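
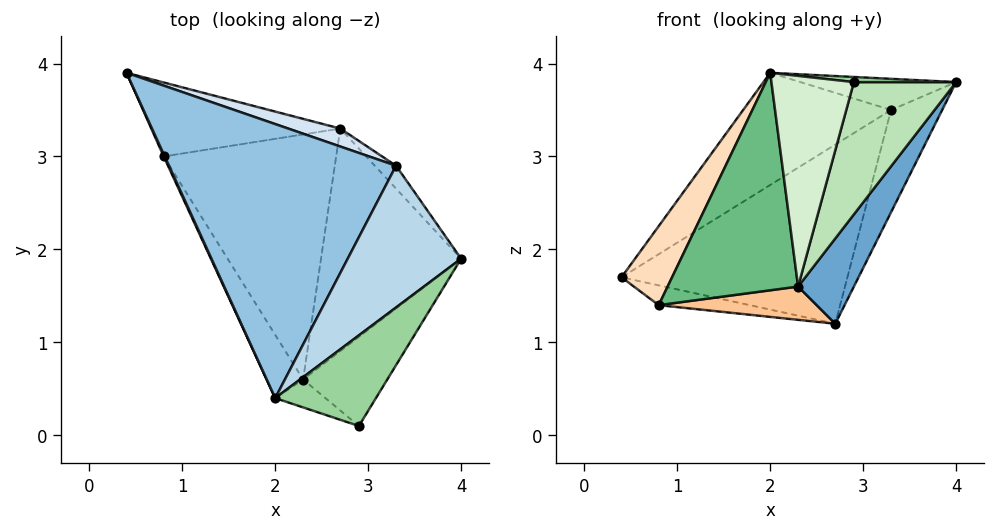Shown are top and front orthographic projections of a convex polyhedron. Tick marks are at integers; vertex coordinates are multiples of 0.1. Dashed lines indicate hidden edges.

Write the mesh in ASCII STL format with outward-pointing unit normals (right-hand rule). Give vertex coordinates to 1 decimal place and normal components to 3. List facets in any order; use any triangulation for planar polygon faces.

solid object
 facet normal 0.829 -0.200 -0.522
  outer loop
   vertex 2.3 0.6 1.6
   vertex 2.7 3.3 1.2
   vertex 4.0 1.9 3.8
  endloop
 endfacet
 facet normal -0.406 0.346 0.846
  outer loop
   vertex 3.3 2.9 3.5
   vertex 0.4 3.9 1.7
   vertex 2.0 0.4 3.9
  endloop
 endfacet
 facet normal -0.111 0.213 0.971
  outer loop
   vertex 3.3 2.9 3.5
   vertex 2.0 0.4 3.9
   vertex 4.0 1.9 3.8
  endloop
 endfacet
 facet normal 0.271 0.958 0.096
  outer loop
   vertex 3.3 2.9 3.5
   vertex 2.7 3.3 1.2
   vertex 0.4 3.9 1.7
  endloop
 endfacet
 facet normal 0.830 0.544 -0.122
  outer loop
   vertex 3.3 2.9 3.5
   vertex 4.0 1.9 3.8
   vertex 2.7 3.3 1.2
  endloop
 endfacet
 facet normal -0.141 0.256 -0.956
  outer loop
   vertex 0.8 3.0 1.4
   vertex 0.4 3.9 1.7
   vertex 2.7 3.3 1.2
  endloop
 endfacet
 facet normal -0.083 -0.134 -0.988
  outer loop
   vertex 0.8 3.0 1.4
   vertex 2.7 3.3 1.2
   vertex 2.3 0.6 1.6
  endloop
 endfacet
 facet normal -0.912 -0.409 0.012
  outer loop
   vertex 0.8 3.0 1.4
   vertex 2.0 0.4 3.9
   vertex 0.4 3.9 1.7
  endloop
 endfacet
 facet normal -0.832 -0.533 -0.155
  outer loop
   vertex 0.8 3.0 1.4
   vertex 2.3 0.6 1.6
   vertex 2.0 0.4 3.9
  endloop
 endfacet
 facet normal 0.092 -0.056 0.994
  outer loop
   vertex 2.9 0.1 3.8
   vertex 4.0 1.9 3.8
   vertex 2.0 0.4 3.9
  endloop
 endfacet
 facet normal 0.805 -0.492 -0.331
  outer loop
   vertex 2.9 0.1 3.8
   vertex 2.3 0.6 1.6
   vertex 4.0 1.9 3.8
  endloop
 endfacet
 facet normal -0.326 -0.937 -0.124
  outer loop
   vertex 2.9 0.1 3.8
   vertex 2.0 0.4 3.9
   vertex 2.3 0.6 1.6
  endloop
 endfacet
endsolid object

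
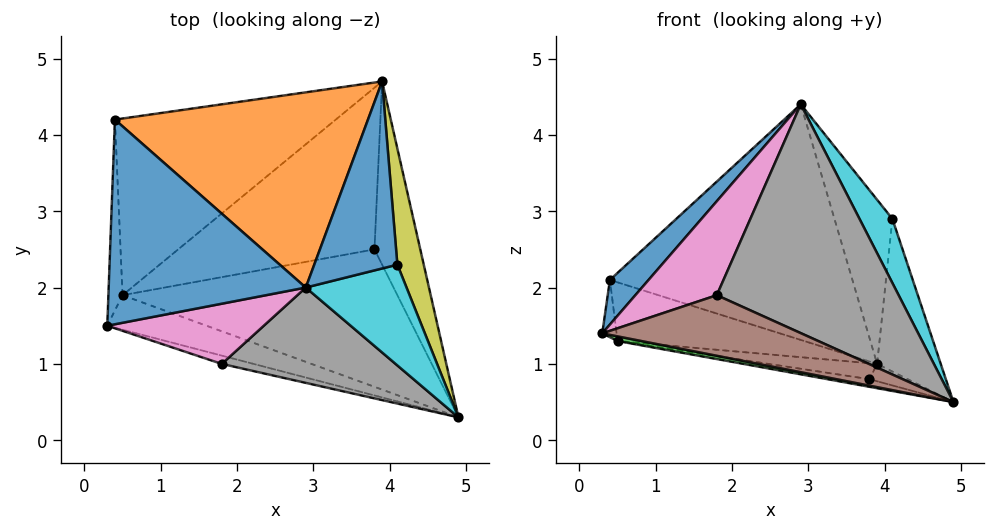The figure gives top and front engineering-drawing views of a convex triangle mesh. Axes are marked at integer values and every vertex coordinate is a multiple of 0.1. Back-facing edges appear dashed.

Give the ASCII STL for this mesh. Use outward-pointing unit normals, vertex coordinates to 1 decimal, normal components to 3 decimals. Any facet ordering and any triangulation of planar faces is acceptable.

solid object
 facet normal -0.736 -0.144 0.662
  outer loop
   vertex 0.4 4.2 2.1
   vertex 0.3 1.5 1.4
   vertex 2.9 2.0 4.4
  endloop
 endfacet
 facet normal 0.090 0.767 0.635
  outer loop
   vertex 0.4 4.2 2.1
   vertex 2.9 2.0 4.4
   vertex 3.9 4.7 1.0
  endloop
 endfacet
 facet normal -0.223 -0.130 -0.966
  outer loop
   vertex 0.5 1.9 1.3
   vertex 4.9 0.3 0.5
   vertex 0.3 1.5 1.4
  endloop
 endfacet
 facet normal -0.725 0.198 -0.659
  outer loop
   vertex 0.5 1.9 1.3
   vertex 0.3 1.5 1.4
   vertex 0.4 4.2 2.1
  endloop
 endfacet
 facet normal -0.325 0.298 -0.898
  outer loop
   vertex 0.5 1.9 1.3
   vertex 0.4 4.2 2.1
   vertex 3.9 4.7 1.0
  endloop
 endfacet
 facet normal -0.274 -0.953 -0.131
  outer loop
   vertex 1.8 1.0 1.9
   vertex 0.3 1.5 1.4
   vertex 4.9 0.3 0.5
  endloop
 endfacet
 facet normal -0.418 -0.765 0.490
  outer loop
   vertex 1.8 1.0 1.9
   vertex 2.9 2.0 4.4
   vertex 0.3 1.5 1.4
  endloop
 endfacet
 facet normal -0.035 -0.923 0.384
  outer loop
   vertex 1.8 1.0 1.9
   vertex 4.9 0.3 0.5
   vertex 2.9 2.0 4.4
  endloop
 endfacet
 facet normal 0.967 0.202 0.154
  outer loop
   vertex 4.1 2.3 2.9
   vertex 4.9 0.3 0.5
   vertex 3.9 4.7 1.0
  endloop
 endfacet
 facet normal 0.765 -0.346 0.543
  outer loop
   vertex 4.1 2.3 2.9
   vertex 2.9 2.0 4.4
   vertex 4.9 0.3 0.5
  endloop
 endfacet
 facet normal 0.612 0.521 0.594
  outer loop
   vertex 4.1 2.3 2.9
   vertex 3.9 4.7 1.0
   vertex 2.9 2.0 4.4
  endloop
 endfacet
 facet normal -0.083 0.094 -0.992
  outer loop
   vertex 3.8 2.5 0.8
   vertex 3.9 4.7 1.0
   vertex 4.9 0.3 0.5
  endloop
 endfacet
 facet normal -0.159 0.055 -0.986
  outer loop
   vertex 3.8 2.5 0.8
   vertex 4.9 0.3 0.5
   vertex 0.5 1.9 1.3
  endloop
 endfacet
 facet normal -0.166 0.097 -0.981
  outer loop
   vertex 3.8 2.5 0.8
   vertex 0.5 1.9 1.3
   vertex 3.9 4.7 1.0
  endloop
 endfacet
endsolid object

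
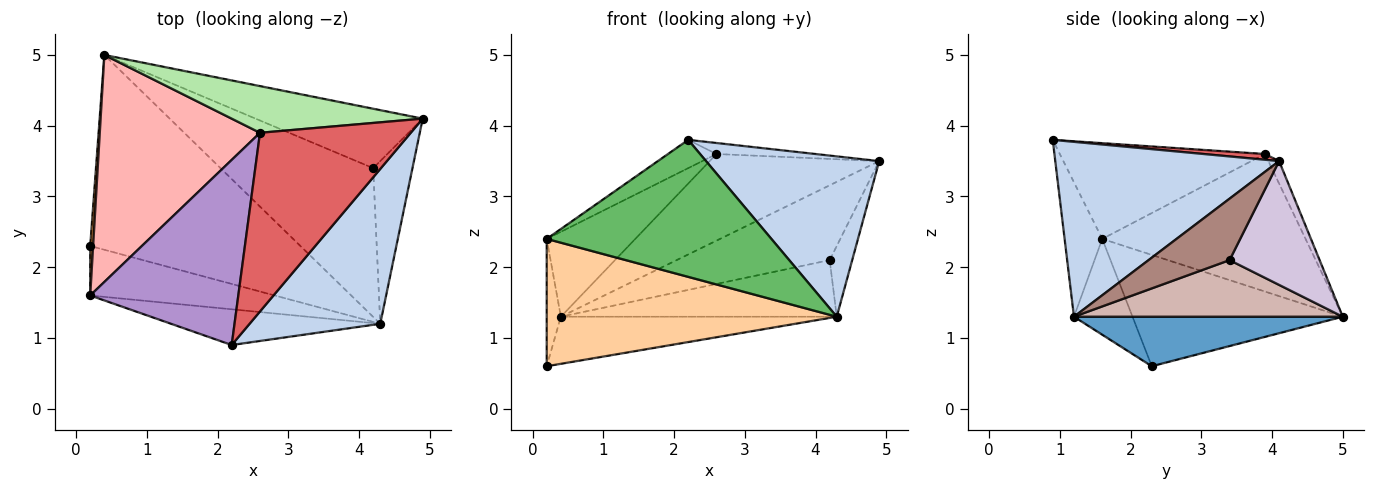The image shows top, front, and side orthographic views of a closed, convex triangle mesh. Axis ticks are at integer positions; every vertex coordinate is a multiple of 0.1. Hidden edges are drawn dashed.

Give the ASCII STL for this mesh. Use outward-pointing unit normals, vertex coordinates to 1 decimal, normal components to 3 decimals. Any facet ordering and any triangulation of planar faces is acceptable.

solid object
 facet normal 0.223 0.229 -0.947
  outer loop
   vertex 4.3 1.2 1.3
   vertex 0.2 2.3 0.6
   vertex 0.4 5.0 1.3
  endloop
 endfacet
 facet normal 0.681 -0.527 0.509
  outer loop
   vertex 4.3 1.2 1.3
   vertex 4.9 4.1 3.5
   vertex 2.2 0.9 3.8
  endloop
 endfacet
 facet normal -0.997 0.067 0.026
  outer loop
   vertex 0.2 1.6 2.4
   vertex 0.4 5.0 1.3
   vertex 0.2 2.3 0.6
  endloop
 endfacet
 facet normal -0.185 -0.916 -0.356
  outer loop
   vertex 0.2 1.6 2.4
   vertex 0.2 2.3 0.6
   vertex 4.3 1.2 1.3
  endloop
 endfacet
 facet normal -0.160 -0.955 -0.249
  outer loop
   vertex 0.2 1.6 2.4
   vertex 4.3 1.2 1.3
   vertex 2.2 0.9 3.8
  endloop
 endfacet
 facet normal -0.056 0.879 0.474
  outer loop
   vertex 2.6 3.9 3.6
   vertex 4.9 4.1 3.5
   vertex 0.4 5.0 1.3
  endloop
 endfacet
 facet normal 0.038 0.061 0.997
  outer loop
   vertex 2.6 3.9 3.6
   vertex 2.2 0.9 3.8
   vertex 4.9 4.1 3.5
  endloop
 endfacet
 facet normal -0.627 0.273 0.730
  outer loop
   vertex 2.6 3.9 3.6
   vertex 0.4 5.0 1.3
   vertex 0.2 1.6 2.4
  endloop
 endfacet
 facet normal -0.538 0.127 0.833
  outer loop
   vertex 2.6 3.9 3.6
   vertex 0.2 1.6 2.4
   vertex 2.2 0.9 3.8
  endloop
 endfacet
 facet normal 0.418 0.711 -0.565
  outer loop
   vertex 4.2 3.4 2.1
   vertex 0.4 5.0 1.3
   vertex 4.9 4.1 3.5
  endloop
 endfacet
 facet normal 0.821 0.228 -0.524
  outer loop
   vertex 4.2 3.4 2.1
   vertex 4.9 4.1 3.5
   vertex 4.3 1.2 1.3
  endloop
 endfacet
 facet normal 0.327 0.336 -0.883
  outer loop
   vertex 4.2 3.4 2.1
   vertex 4.3 1.2 1.3
   vertex 0.4 5.0 1.3
  endloop
 endfacet
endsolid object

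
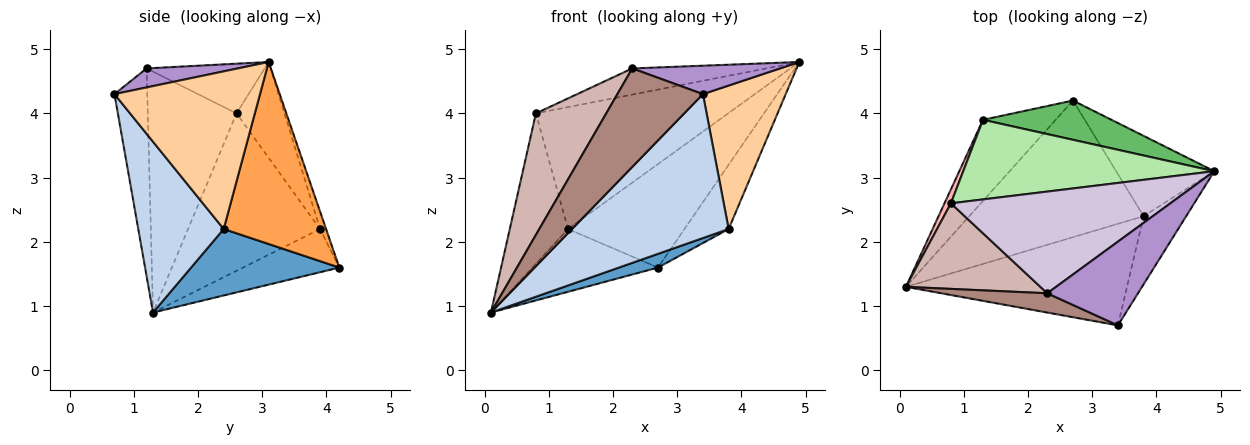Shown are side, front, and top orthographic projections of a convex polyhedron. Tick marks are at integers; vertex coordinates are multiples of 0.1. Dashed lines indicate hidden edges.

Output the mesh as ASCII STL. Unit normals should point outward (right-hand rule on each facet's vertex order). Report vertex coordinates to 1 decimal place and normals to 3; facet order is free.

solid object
 facet normal 0.355 -0.093 -0.930
  outer loop
   vertex 3.8 2.4 2.2
   vertex 0.1 1.3 0.9
   vertex 2.7 4.2 1.6
  endloop
 endfacet
 facet normal 0.407 -0.746 -0.527
  outer loop
   vertex 3.8 2.4 2.2
   vertex 3.4 0.7 4.3
   vertex 0.1 1.3 0.9
  endloop
 endfacet
 facet normal 0.823 0.355 -0.444
  outer loop
   vertex 3.8 2.4 2.2
   vertex 2.7 4.2 1.6
   vertex 4.9 3.1 4.8
  endloop
 endfacet
 facet normal 0.846 -0.481 -0.228
  outer loop
   vertex 3.8 2.4 2.2
   vertex 4.9 3.1 4.8
   vertex 3.4 0.7 4.3
  endloop
 endfacet
 facet normal -0.048 0.934 0.354
  outer loop
   vertex 1.3 3.9 2.2
   vertex 4.9 3.1 4.8
   vertex 2.7 4.2 1.6
  endloop
 endfacet
 facet normal -0.204 0.820 0.535
  outer loop
   vertex 1.3 3.9 2.2
   vertex 0.8 2.6 4.0
   vertex 4.9 3.1 4.8
  endloop
 endfacet
 facet normal -0.425 0.554 -0.716
  outer loop
   vertex 1.3 3.9 2.2
   vertex 2.7 4.2 1.6
   vertex 0.1 1.3 0.9
  endloop
 endfacet
 facet normal -0.914 0.403 0.037
  outer loop
   vertex 1.3 3.9 2.2
   vertex 0.1 1.3 0.9
   vertex 0.8 2.6 4.0
  endloop
 endfacet
 facet normal 0.195 -0.315 0.929
  outer loop
   vertex 2.3 1.2 4.7
   vertex 3.4 0.7 4.3
   vertex 4.9 3.1 4.8
  endloop
 endfacet
 facet normal -0.214 0.243 0.946
  outer loop
   vertex 2.3 1.2 4.7
   vertex 4.9 3.1 4.8
   vertex 0.8 2.6 4.0
  endloop
 endfacet
 facet normal -0.352 -0.919 0.180
  outer loop
   vertex 2.3 1.2 4.7
   vertex 0.1 1.3 0.9
   vertex 3.4 0.7 4.3
  endloop
 endfacet
 facet normal -0.718 -0.569 0.401
  outer loop
   vertex 2.3 1.2 4.7
   vertex 0.8 2.6 4.0
   vertex 0.1 1.3 0.9
  endloop
 endfacet
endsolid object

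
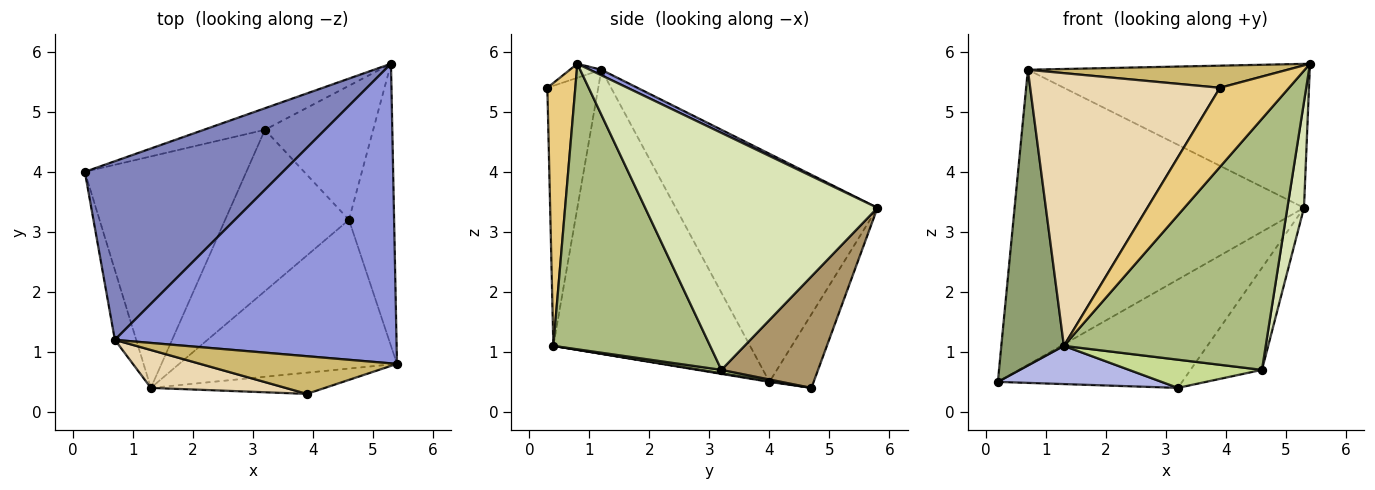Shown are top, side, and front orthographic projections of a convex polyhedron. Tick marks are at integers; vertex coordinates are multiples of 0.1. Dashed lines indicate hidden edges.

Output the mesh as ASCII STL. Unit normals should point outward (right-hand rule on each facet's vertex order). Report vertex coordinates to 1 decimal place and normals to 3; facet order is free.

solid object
 facet normal -0.229 0.955 -0.190
  outer loop
   vertex 3.2 4.7 0.4
   vertex 0.2 4.0 0.5
   vertex 5.3 5.8 3.4
  endloop
 endfacet
 facet normal -0.512 0.735 0.445
  outer loop
   vertex 0.7 1.2 5.7
   vertex 5.3 5.8 3.4
   vertex 0.2 4.0 0.5
  endloop
 endfacet
 facet normal 0.018 0.433 0.901
  outer loop
   vertex 0.7 1.2 5.7
   vertex 5.4 0.8 5.8
   vertex 5.3 5.8 3.4
  endloop
 endfacet
 facet normal 0.005 -0.163 -0.987
  outer loop
   vertex 1.3 0.4 1.1
   vertex 0.2 4.0 0.5
   vertex 3.2 4.7 0.4
  endloop
 endfacet
 facet normal -0.951 -0.302 -0.071
  outer loop
   vertex 1.3 0.4 1.1
   vertex 0.7 1.2 5.7
   vertex 0.2 4.0 0.5
  endloop
 endfacet
 facet normal 0.556 -0.715 -0.424
  outer loop
   vertex 4.6 3.2 0.7
   vertex 5.4 0.8 5.8
   vertex 1.3 0.4 1.1
  endloop
 endfacet
 facet normal 0.027 -0.172 -0.985
  outer loop
   vertex 4.6 3.2 0.7
   vertex 1.3 0.4 1.1
   vertex 3.2 4.7 0.4
  endloop
 endfacet
 facet normal 0.980 -0.070 -0.187
  outer loop
   vertex 4.6 3.2 0.7
   vertex 5.3 5.8 3.4
   vertex 5.4 0.8 5.8
  endloop
 endfacet
 facet normal 0.634 0.468 -0.615
  outer loop
   vertex 4.6 3.2 0.7
   vertex 3.2 4.7 0.4
   vertex 5.3 5.8 3.4
  endloop
 endfacet
 facet normal -0.061 -0.505 0.861
  outer loop
   vertex 3.9 0.3 5.4
   vertex 5.4 0.8 5.8
   vertex 0.7 1.2 5.7
  endloop
 endfacet
 facet normal 0.364 -0.900 -0.241
  outer loop
   vertex 3.9 0.3 5.4
   vertex 1.3 0.4 1.1
   vertex 5.4 0.8 5.8
  endloop
 endfacet
 facet normal -0.257 -0.957 0.133
  outer loop
   vertex 3.9 0.3 5.4
   vertex 0.7 1.2 5.7
   vertex 1.3 0.4 1.1
  endloop
 endfacet
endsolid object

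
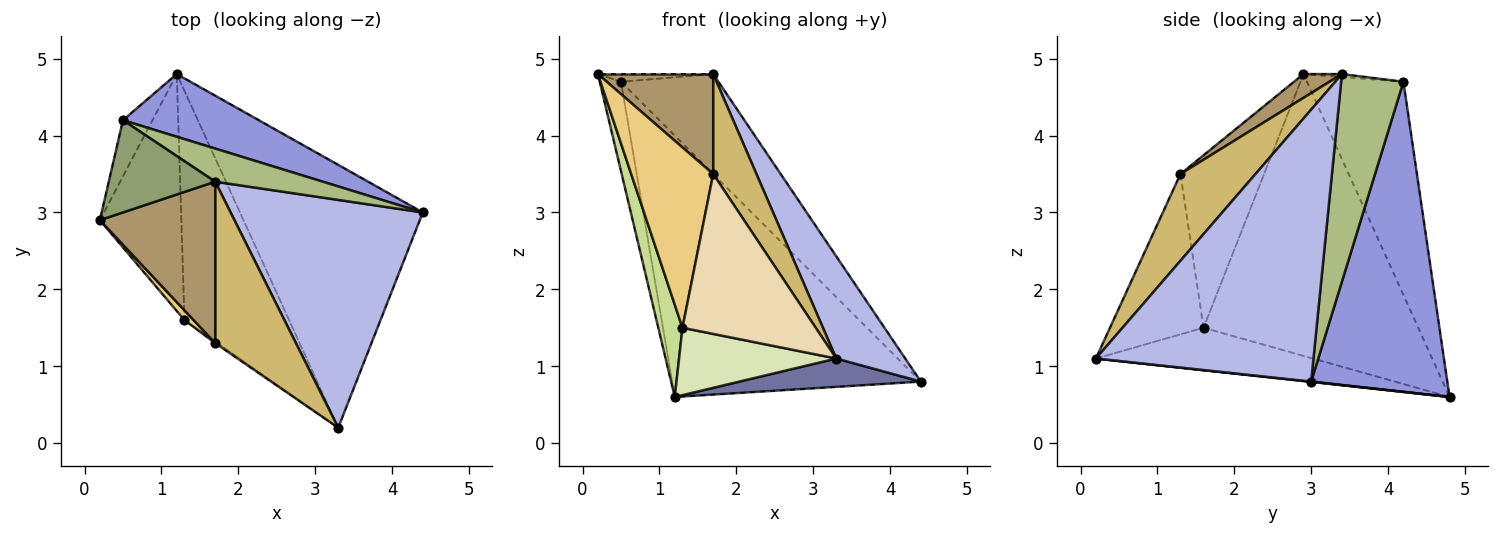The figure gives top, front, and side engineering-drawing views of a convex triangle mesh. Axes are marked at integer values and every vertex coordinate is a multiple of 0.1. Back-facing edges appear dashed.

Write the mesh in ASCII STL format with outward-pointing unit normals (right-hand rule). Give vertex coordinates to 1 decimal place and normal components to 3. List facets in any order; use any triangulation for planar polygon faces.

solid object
 facet normal 0.002 -0.107 -0.994
  outer loop
   vertex 1.2 4.8 0.6
   vertex 4.4 3.0 0.8
   vertex 3.3 0.2 1.1
  endloop
 endfacet
 facet normal -0.968 0.213 -0.134
  outer loop
   vertex 0.5 4.2 4.7
   vertex 1.2 4.8 0.6
   vertex 0.2 2.9 4.8
  endloop
 endfacet
 facet normal 0.470 0.858 0.206
  outer loop
   vertex 0.5 4.2 4.7
   vertex 4.4 3.0 0.8
   vertex 1.2 4.8 0.6
  endloop
 endfacet
 facet normal 0.791 -0.251 0.559
  outer loop
   vertex 1.7 3.4 4.8
   vertex 3.3 0.2 1.1
   vertex 4.4 3.0 0.8
  endloop
 endfacet
 facet normal -0.028 0.083 0.996
  outer loop
   vertex 1.7 3.4 4.8
   vertex 0.5 4.2 4.7
   vertex 0.2 2.9 4.8
  endloop
 endfacet
 facet normal 0.519 0.812 0.269
  outer loop
   vertex 1.7 3.4 4.8
   vertex 4.4 3.0 0.8
   vertex 0.5 4.2 4.7
  endloop
 endfacet
 facet normal -0.955 -0.107 -0.276
  outer loop
   vertex 1.3 1.6 1.5
   vertex 0.2 2.9 4.8
   vertex 1.2 4.8 0.6
  endloop
 endfacet
 facet normal -0.363 -0.263 -0.894
  outer loop
   vertex 1.3 1.6 1.5
   vertex 1.2 4.8 0.6
   vertex 3.3 0.2 1.1
  endloop
 endfacet
 facet normal 0.173 -0.518 0.837
  outer loop
   vertex 1.7 1.3 3.5
   vertex 1.7 3.4 4.8
   vertex 0.2 2.9 4.8
  endloop
 endfacet
 facet normal 0.674 -0.389 0.628
  outer loop
   vertex 1.7 1.3 3.5
   vertex 3.3 0.2 1.1
   vertex 1.7 3.4 4.8
  endloop
 endfacet
 facet normal -0.714 -0.700 0.038
  outer loop
   vertex 1.7 1.3 3.5
   vertex 0.2 2.9 4.8
   vertex 1.3 1.6 1.5
  endloop
 endfacet
 facet normal -0.575 -0.818 -0.008
  outer loop
   vertex 1.7 1.3 3.5
   vertex 1.3 1.6 1.5
   vertex 3.3 0.2 1.1
  endloop
 endfacet
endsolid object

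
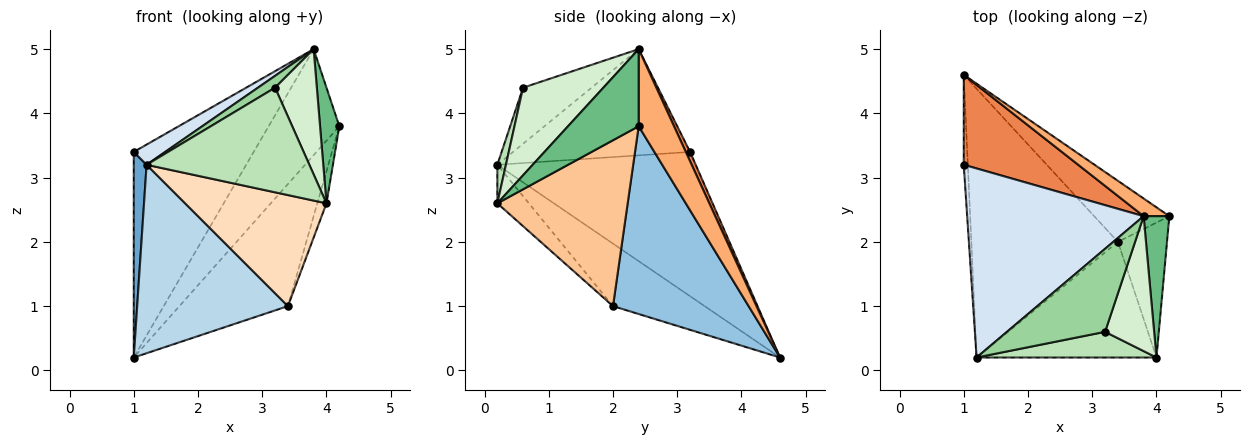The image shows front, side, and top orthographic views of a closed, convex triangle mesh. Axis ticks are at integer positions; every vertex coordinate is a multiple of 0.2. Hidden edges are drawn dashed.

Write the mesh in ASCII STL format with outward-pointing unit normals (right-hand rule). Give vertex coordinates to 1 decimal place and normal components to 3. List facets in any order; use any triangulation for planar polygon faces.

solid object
 facet normal -0.998 -0.065 -0.028
  outer loop
   vertex 1.0 4.6 0.2
   vertex 1.2 0.2 3.2
   vertex 1.0 3.2 3.4
  endloop
 endfacet
 facet normal 0.745 0.596 -0.298
  outer loop
   vertex 3.4 2.0 1.0
   vertex 1.0 4.6 0.2
   vertex 4.2 2.4 3.8
  endloop
 endfacet
 facet normal -0.330 -0.542 -0.773
  outer loop
   vertex 3.4 2.0 1.0
   vertex 1.2 0.2 3.2
   vertex 1.0 4.6 0.2
  endloop
 endfacet
 facet normal -0.514 -0.091 0.853
  outer loop
   vertex 3.8 2.4 5.0
   vertex 1.0 3.2 3.4
   vertex 1.2 0.2 3.2
  endloop
 endfacet
 facet normal 0.033 0.916 0.401
  outer loop
   vertex 3.8 2.4 5.0
   vertex 1.0 4.6 0.2
   vertex 1.0 3.2 3.4
  endloop
 endfacet
 facet normal 0.442 0.885 0.147
  outer loop
   vertex 3.8 2.4 5.0
   vertex 4.2 2.4 3.8
   vertex 1.0 4.6 0.2
  endloop
 endfacet
 facet normal 0.957 0.067 -0.283
  outer loop
   vertex 4.0 0.2 2.6
   vertex 3.4 2.0 1.0
   vertex 4.2 2.4 3.8
  endloop
 endfacet
 facet normal -0.153 -0.685 -0.713
  outer loop
   vertex 4.0 0.2 2.6
   vertex 1.2 0.2 3.2
   vertex 3.4 2.0 1.0
  endloop
 endfacet
 facet normal 0.918 -0.250 0.306
  outer loop
   vertex 4.0 0.2 2.6
   vertex 4.2 2.4 3.8
   vertex 3.8 2.4 5.0
  endloop
 endfacet
 facet normal -0.492 -0.123 0.862
  outer loop
   vertex 3.2 0.6 4.4
   vertex 3.8 2.4 5.0
   vertex 1.2 0.2 3.2
  endloop
 endfacet
 facet normal 0.051 -0.970 0.238
  outer loop
   vertex 3.2 0.6 4.4
   vertex 1.2 0.2 3.2
   vertex 4.0 0.2 2.6
  endloop
 endfacet
 facet normal 0.795 -0.413 0.445
  outer loop
   vertex 3.2 0.6 4.4
   vertex 4.0 0.2 2.6
   vertex 3.8 2.4 5.0
  endloop
 endfacet
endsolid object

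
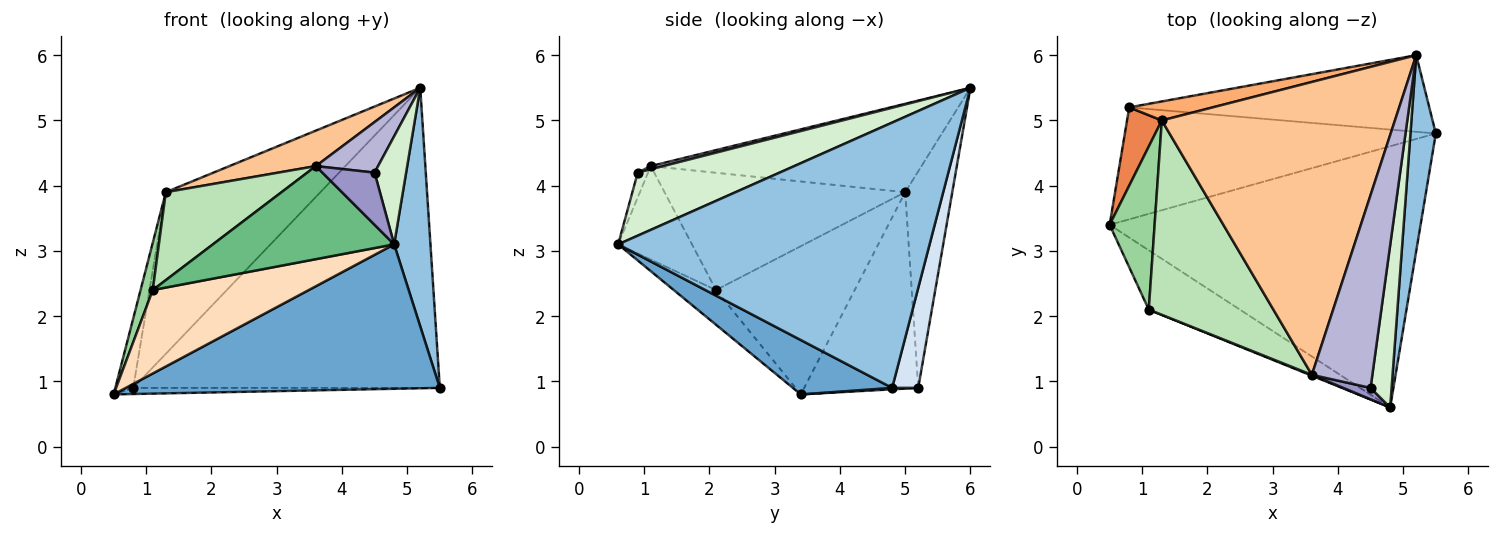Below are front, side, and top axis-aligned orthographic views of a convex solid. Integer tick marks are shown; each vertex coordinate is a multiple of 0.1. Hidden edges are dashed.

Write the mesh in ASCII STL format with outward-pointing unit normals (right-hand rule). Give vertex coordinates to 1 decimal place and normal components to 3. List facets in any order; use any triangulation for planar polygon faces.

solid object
 facet normal 0.151 -0.478 -0.865
  outer loop
   vertex 4.8 0.6 3.1
   vertex 0.5 3.4 0.8
   vertex 5.5 4.8 0.9
  endloop
 endfacet
 facet normal 0.989 -0.115 0.095
  outer loop
   vertex 5.2 6.0 5.5
   vertex 4.8 0.6 3.1
   vertex 5.5 4.8 0.9
  endloop
 endfacet
 facet normal 0.005 0.055 -0.998
  outer loop
   vertex 0.8 5.2 0.9
   vertex 5.5 4.8 0.9
   vertex 0.5 3.4 0.8
  endloop
 endfacet
 facet normal 0.082 0.966 -0.247
  outer loop
   vertex 0.8 5.2 0.9
   vertex 5.2 6.0 5.5
   vertex 5.5 4.8 0.9
  endloop
 endfacet
 facet normal -0.973 0.153 0.172
  outer loop
   vertex 1.3 5.0 3.9
   vertex 0.8 5.2 0.9
   vertex 0.5 3.4 0.8
  endloop
 endfacet
 facet normal -0.290 0.951 0.112
  outer loop
   vertex 1.3 5.0 3.9
   vertex 5.2 6.0 5.5
   vertex 0.8 5.2 0.9
  endloop
 endfacet
 facet normal -0.352 -0.112 0.929
  outer loop
   vertex 1.3 5.0 3.9
   vertex 3.6 1.1 4.3
   vertex 5.2 6.0 5.5
  endloop
 endfacet
 facet normal -0.216 -0.796 -0.566
  outer loop
   vertex 1.1 2.1 2.4
   vertex 0.5 3.4 0.8
   vertex 4.8 0.6 3.1
  endloop
 endfacet
 facet normal -0.377 -0.926 0.009
  outer loop
   vertex 1.1 2.1 2.4
   vertex 4.8 0.6 3.1
   vertex 3.6 1.1 4.3
  endloop
 endfacet
 facet normal -0.954 -0.084 0.289
  outer loop
   vertex 1.1 2.1 2.4
   vertex 1.3 5.0 3.9
   vertex 0.5 3.4 0.8
  endloop
 endfacet
 facet normal -0.651 -0.313 0.692
  outer loop
   vertex 1.1 2.1 2.4
   vertex 3.6 1.1 4.3
   vertex 1.3 5.0 3.9
  endloop
 endfacet
 facet normal 0.928 -0.206 0.309
  outer loop
   vertex 4.5 0.9 4.2
   vertex 4.8 0.6 3.1
   vertex 5.2 6.0 5.5
  endloop
 endfacet
 facet normal -0.190 -0.959 0.210
  outer loop
   vertex 4.5 0.9 4.2
   vertex 3.6 1.1 4.3
   vertex 4.8 0.6 3.1
  endloop
 endfacet
 facet normal 0.051 -0.253 0.966
  outer loop
   vertex 4.5 0.9 4.2
   vertex 5.2 6.0 5.5
   vertex 3.6 1.1 4.3
  endloop
 endfacet
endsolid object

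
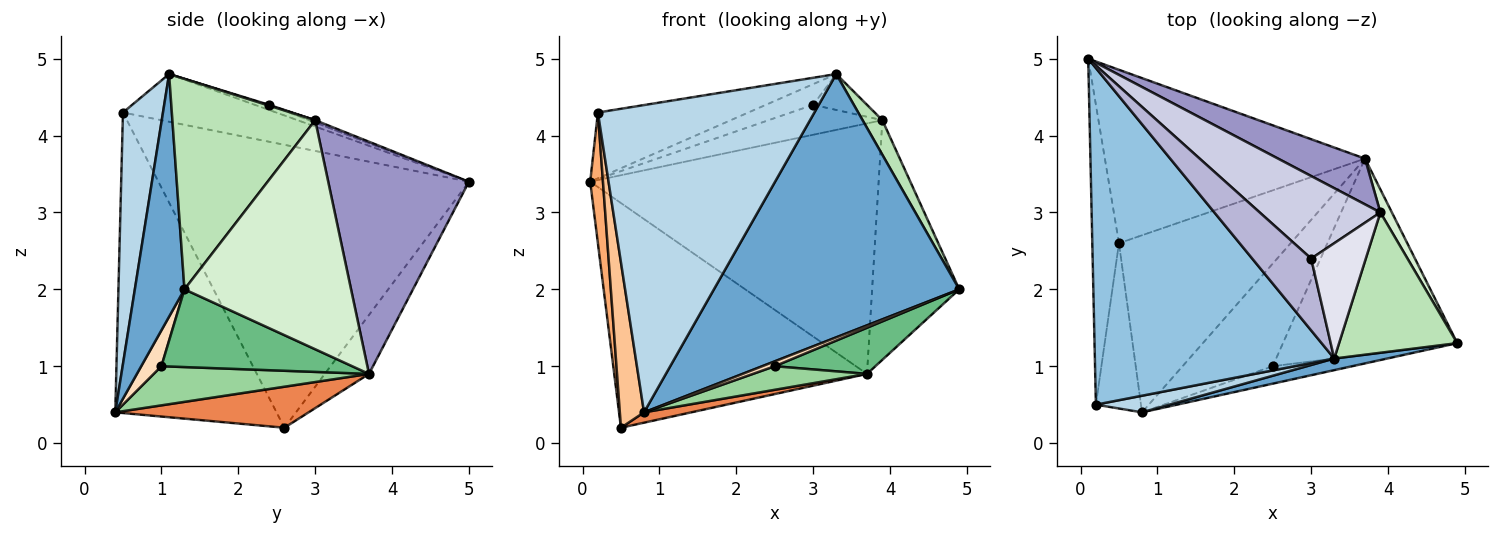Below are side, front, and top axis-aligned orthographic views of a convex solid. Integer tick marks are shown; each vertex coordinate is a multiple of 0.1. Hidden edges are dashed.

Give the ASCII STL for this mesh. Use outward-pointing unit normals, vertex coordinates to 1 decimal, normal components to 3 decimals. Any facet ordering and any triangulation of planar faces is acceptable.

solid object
 facet normal 0.198 -0.979 0.043
  outer loop
   vertex 3.3 1.1 4.8
   vertex 0.8 0.4 0.4
   vertex 4.9 1.3 2.0
  endloop
 endfacet
 facet normal -0.192 0.188 0.963
  outer loop
   vertex 0.2 0.5 4.3
   vertex 3.3 1.1 4.8
   vertex 0.1 5.0 3.4
  endloop
 endfacet
 facet normal 0.181 -0.982 0.053
  outer loop
   vertex 0.2 0.5 4.3
   vertex 0.8 0.4 0.4
   vertex 3.3 1.1 4.8
  endloop
 endfacet
 facet normal -0.137 0.784 -0.605
  outer loop
   vertex 0.5 2.6 0.2
   vertex 0.1 5.0 3.4
   vertex 3.7 3.7 0.9
  endloop
 endfacet
 facet normal 0.232 -0.057 -0.971
  outer loop
   vertex 0.5 2.6 0.2
   vertex 3.7 3.7 0.9
   vertex 0.8 0.4 0.4
  endloop
 endfacet
 facet normal -0.995 -0.041 -0.094
  outer loop
   vertex 0.5 2.6 0.2
   vertex 0.2 0.5 4.3
   vertex 0.1 5.0 3.4
  endloop
 endfacet
 facet normal -0.978 -0.147 -0.147
  outer loop
   vertex 0.5 2.6 0.2
   vertex 0.8 0.4 0.4
   vertex 0.2 0.5 4.3
  endloop
 endfacet
 facet normal 0.399 -0.247 -0.883
  outer loop
   vertex 2.5 1.0 1.0
   vertex 4.9 1.3 2.0
   vertex 0.8 0.4 0.4
  endloop
 endfacet
 facet normal 0.398 -0.210 -0.893
  outer loop
   vertex 2.5 1.0 1.0
   vertex 3.7 3.7 0.9
   vertex 4.9 1.3 2.0
  endloop
 endfacet
 facet normal 0.390 -0.206 -0.898
  outer loop
   vertex 2.5 1.0 1.0
   vertex 0.8 0.4 0.4
   vertex 3.7 3.7 0.9
  endloop
 endfacet
 facet normal 0.866 -0.120 0.486
  outer loop
   vertex 3.9 3.0 4.2
   vertex 3.3 1.1 4.8
   vertex 4.9 1.3 2.0
  endloop
 endfacet
 facet normal 0.885 0.463 0.045
  outer loop
   vertex 3.9 3.0 4.2
   vertex 4.9 1.3 2.0
   vertex 3.7 3.7 0.9
  endloop
 endfacet
 facet normal 0.433 0.887 0.162
  outer loop
   vertex 3.9 3.0 4.2
   vertex 3.7 3.7 0.9
   vertex 0.1 5.0 3.4
  endloop
 endfacet
 facet normal -0.083 0.275 0.958
  outer loop
   vertex 3.0 2.4 4.4
   vertex 0.1 5.0 3.4
   vertex 3.3 1.1 4.8
  endloop
 endfacet
 facet normal -0.018 0.341 0.940
  outer loop
   vertex 3.0 2.4 4.4
   vertex 3.9 3.0 4.2
   vertex 0.1 5.0 3.4
  endloop
 endfacet
 facet normal 0.014 0.297 0.955
  outer loop
   vertex 3.0 2.4 4.4
   vertex 3.3 1.1 4.8
   vertex 3.9 3.0 4.2
  endloop
 endfacet
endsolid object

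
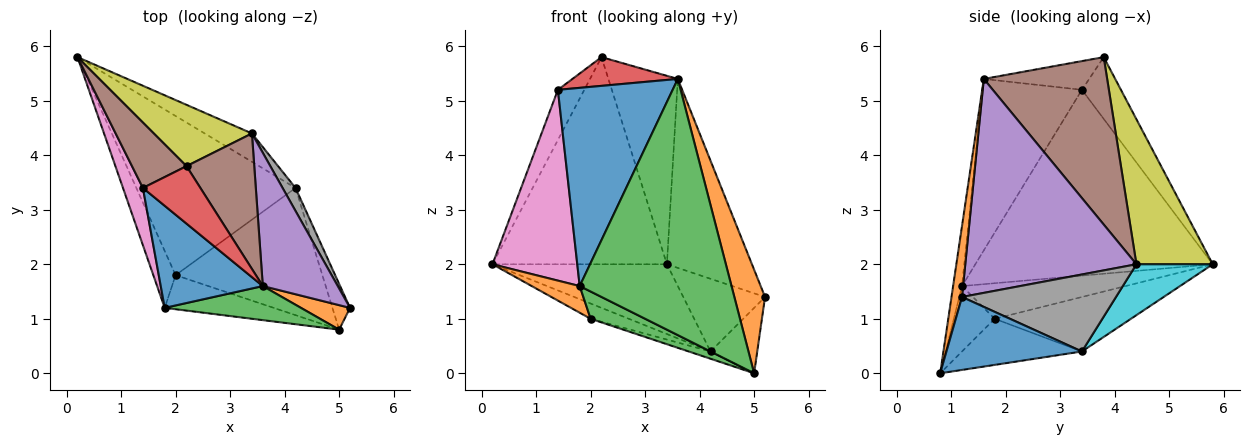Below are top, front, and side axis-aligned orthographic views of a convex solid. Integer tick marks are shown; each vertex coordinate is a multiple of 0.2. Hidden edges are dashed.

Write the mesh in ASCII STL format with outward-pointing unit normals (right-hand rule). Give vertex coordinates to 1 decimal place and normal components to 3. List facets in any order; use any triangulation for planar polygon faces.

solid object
 facet normal 0.922 0.318 -0.222
  outer loop
   vertex 4.2 3.4 0.4
   vertex 5.2 1.2 1.4
   vertex 5.0 0.8 0.0
  endloop
 endfacet
 facet normal -0.822 -0.241 -0.515
  outer loop
   vertex 2.0 1.8 1.0
   vertex 1.8 1.2 1.6
   vertex 0.2 5.8 2.0
  endloop
 endfacet
 facet normal -0.424 -0.566 -0.707
  outer loop
   vertex 2.0 1.8 1.0
   vertex 5.0 0.8 0.0
   vertex 1.8 1.2 1.6
  endloop
 endfacet
 facet normal -0.323 0.090 -0.942
  outer loop
   vertex 2.0 1.8 1.0
   vertex 0.2 5.8 2.0
   vertex 4.2 3.4 0.4
  endloop
 endfacet
 facet normal -0.299 0.054 -0.953
  outer loop
   vertex 2.0 1.8 1.0
   vertex 4.2 3.4 0.4
   vertex 5.0 0.8 0.0
  endloop
 endfacet
 facet normal -0.669 0.452 0.590
  outer loop
   vertex 1.4 3.4 5.2
   vertex 2.2 3.8 5.8
   vertex 0.2 5.8 2.0
  endloop
 endfacet
 facet normal -0.937 -0.335 0.100
  outer loop
   vertex 1.4 3.4 5.2
   vertex 0.2 5.8 2.0
   vertex 1.8 1.2 1.6
  endloop
 endfacet
 facet normal 0.874 0.464 0.147
  outer loop
   vertex 3.4 4.4 2.0
   vertex 5.2 1.2 1.4
   vertex 4.2 3.4 0.4
  endloop
 endfacet
 facet normal 0.387 0.884 0.262
  outer loop
   vertex 3.4 4.4 2.0
   vertex 0.2 5.8 2.0
   vertex 2.2 3.8 5.8
  endloop
 endfacet
 facet normal 0.376 0.859 -0.349
  outer loop
   vertex 3.4 4.4 2.0
   vertex 4.2 3.4 0.4
   vertex 0.2 5.8 2.0
  endloop
 endfacet
 facet normal -0.610 -0.705 0.363
  outer loop
   vertex 3.6 1.6 5.4
   vertex 1.4 3.4 5.2
   vertex 1.8 1.2 1.6
  endloop
 endfacet
 facet normal 0.316 -0.923 0.219
  outer loop
   vertex 3.6 1.6 5.4
   vertex 5.0 0.8 0.0
   vertex 5.2 1.2 1.4
  endloop
 endfacet
 facet normal -0.058 -0.990 0.132
  outer loop
   vertex 3.6 1.6 5.4
   vertex 1.8 1.2 1.6
   vertex 5.0 0.8 0.0
  endloop
 endfacet
 facet normal -0.408 -0.408 0.816
  outer loop
   vertex 3.6 1.6 5.4
   vertex 2.2 3.8 5.8
   vertex 1.4 3.4 5.2
  endloop
 endfacet
 facet normal 0.854 0.425 0.299
  outer loop
   vertex 3.6 1.6 5.4
   vertex 5.2 1.2 1.4
   vertex 3.4 4.4 2.0
  endloop
 endfacet
 facet normal 0.822 0.463 0.333
  outer loop
   vertex 3.6 1.6 5.4
   vertex 3.4 4.4 2.0
   vertex 2.2 3.8 5.8
  endloop
 endfacet
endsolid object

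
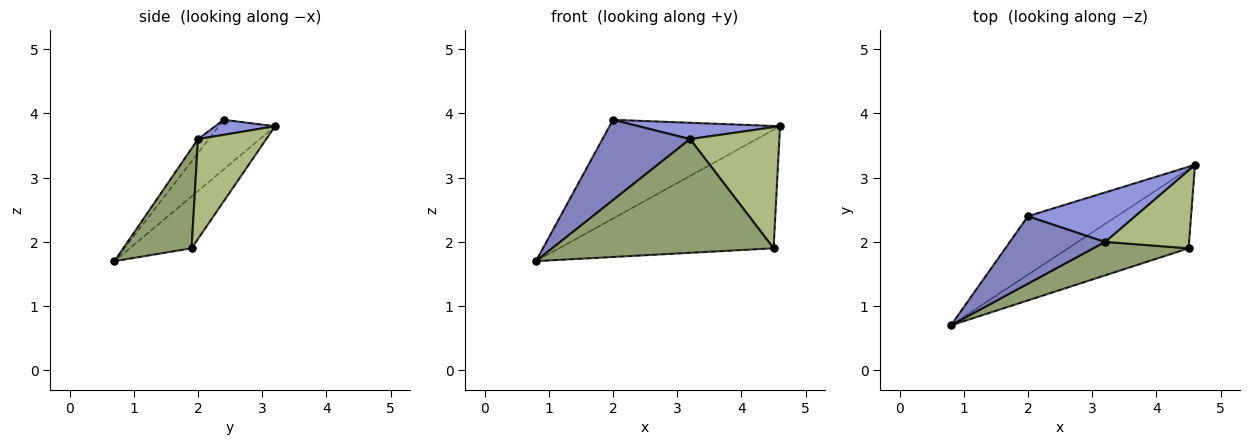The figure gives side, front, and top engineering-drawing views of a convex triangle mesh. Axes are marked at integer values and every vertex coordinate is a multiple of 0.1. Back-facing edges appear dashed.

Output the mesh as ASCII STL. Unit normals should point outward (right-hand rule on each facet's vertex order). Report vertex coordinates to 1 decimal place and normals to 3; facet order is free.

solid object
 facet normal -0.273 0.828 -0.490
  outer loop
   vertex 2.0 2.4 3.9
   vertex 4.6 3.2 3.8
   vertex 0.8 0.7 1.7
  endloop
 endfacet
 facet normal -0.094 -0.762 0.640
  outer loop
   vertex 3.2 2.0 3.6
   vertex 2.0 2.4 3.9
   vertex 0.8 0.7 1.7
  endloop
 endfacet
 facet normal 0.132 -0.311 0.941
  outer loop
   vertex 3.2 2.0 3.6
   vertex 4.6 3.2 3.8
   vertex 2.0 2.4 3.9
  endloop
 endfacet
 facet normal -0.233 0.808 -0.541
  outer loop
   vertex 4.5 1.9 1.9
   vertex 0.8 0.7 1.7
   vertex 4.6 3.2 3.8
  endloop
 endfacet
 facet normal 0.284 -0.920 0.271
  outer loop
   vertex 4.5 1.9 1.9
   vertex 3.2 2.0 3.6
   vertex 0.8 0.7 1.7
  endloop
 endfacet
 facet normal 0.541 -0.707 0.455
  outer loop
   vertex 4.5 1.9 1.9
   vertex 4.6 3.2 3.8
   vertex 3.2 2.0 3.6
  endloop
 endfacet
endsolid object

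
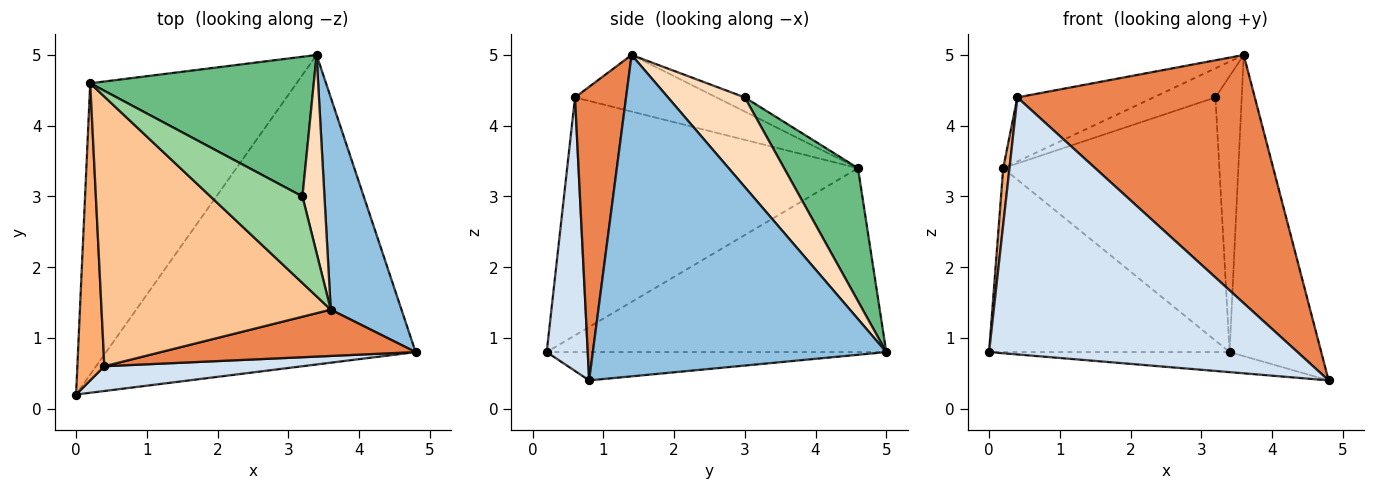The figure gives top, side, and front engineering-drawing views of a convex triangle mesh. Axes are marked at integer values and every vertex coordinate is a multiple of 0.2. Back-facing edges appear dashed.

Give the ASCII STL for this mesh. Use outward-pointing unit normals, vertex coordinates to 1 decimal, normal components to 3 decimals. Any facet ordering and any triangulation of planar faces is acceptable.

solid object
 facet normal -0.091 0.064 -0.994
  outer loop
   vertex 3.4 5.0 0.8
   vertex 4.8 0.8 0.4
   vertex 0.0 0.2 0.8
  endloop
 endfacet
 facet normal 0.934 0.292 0.206
  outer loop
   vertex 3.6 1.4 5.0
   vertex 4.8 0.8 0.4
   vertex 3.4 5.0 0.8
  endloop
 endfacet
 facet normal -0.602 0.426 -0.675
  outer loop
   vertex 0.2 4.6 3.4
   vertex 3.4 5.0 0.8
   vertex 0.0 0.2 0.8
  endloop
 endfacet
 facet normal 0.131 -0.987 0.095
  outer loop
   vertex 0.4 0.6 4.4
   vertex 0.0 0.2 0.8
   vertex 4.8 0.8 0.4
  endloop
 endfacet
 facet normal 0.207 -0.962 0.179
  outer loop
   vertex 0.4 0.6 4.4
   vertex 4.8 0.8 0.4
   vertex 3.6 1.4 5.0
  endloop
 endfacet
 facet normal -0.993 -0.021 0.113
  outer loop
   vertex 0.4 0.6 4.4
   vertex 0.2 4.6 3.4
   vertex 0.0 0.2 0.8
  endloop
 endfacet
 facet normal -0.234 0.225 0.946
  outer loop
   vertex 0.4 0.6 4.4
   vertex 3.6 1.4 5.0
   vertex 0.2 4.6 3.4
  endloop
 endfacet
 facet normal 0.922 0.315 0.226
  outer loop
   vertex 3.2 3.0 4.4
   vertex 3.6 1.4 5.0
   vertex 3.4 5.0 0.8
  endloop
 endfacet
 facet normal 0.284 0.831 0.478
  outer loop
   vertex 3.2 3.0 4.4
   vertex 3.4 5.0 0.8
   vertex 0.2 4.6 3.4
  endloop
 endfacet
 facet normal -0.144 0.316 0.938
  outer loop
   vertex 3.2 3.0 4.4
   vertex 0.2 4.6 3.4
   vertex 3.6 1.4 5.0
  endloop
 endfacet
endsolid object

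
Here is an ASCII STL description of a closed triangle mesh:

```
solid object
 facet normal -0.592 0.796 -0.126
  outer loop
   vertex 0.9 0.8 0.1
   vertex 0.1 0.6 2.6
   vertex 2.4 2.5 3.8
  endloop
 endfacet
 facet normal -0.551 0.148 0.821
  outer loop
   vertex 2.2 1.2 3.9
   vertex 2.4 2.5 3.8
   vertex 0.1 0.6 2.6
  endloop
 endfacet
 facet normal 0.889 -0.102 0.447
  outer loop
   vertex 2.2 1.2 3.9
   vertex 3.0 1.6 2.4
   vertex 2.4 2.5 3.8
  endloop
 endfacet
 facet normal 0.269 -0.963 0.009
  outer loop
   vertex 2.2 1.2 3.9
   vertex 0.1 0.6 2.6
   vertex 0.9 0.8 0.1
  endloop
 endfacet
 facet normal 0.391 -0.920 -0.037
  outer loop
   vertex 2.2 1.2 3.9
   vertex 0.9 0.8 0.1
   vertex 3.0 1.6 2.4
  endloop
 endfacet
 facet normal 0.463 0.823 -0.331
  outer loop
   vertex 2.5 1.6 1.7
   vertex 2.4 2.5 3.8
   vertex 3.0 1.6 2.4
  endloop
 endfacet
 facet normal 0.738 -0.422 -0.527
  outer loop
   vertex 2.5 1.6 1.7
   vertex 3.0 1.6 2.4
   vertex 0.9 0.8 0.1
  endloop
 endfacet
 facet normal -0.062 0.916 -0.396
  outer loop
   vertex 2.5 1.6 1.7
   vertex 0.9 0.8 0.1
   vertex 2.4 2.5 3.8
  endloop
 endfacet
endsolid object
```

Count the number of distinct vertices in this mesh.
6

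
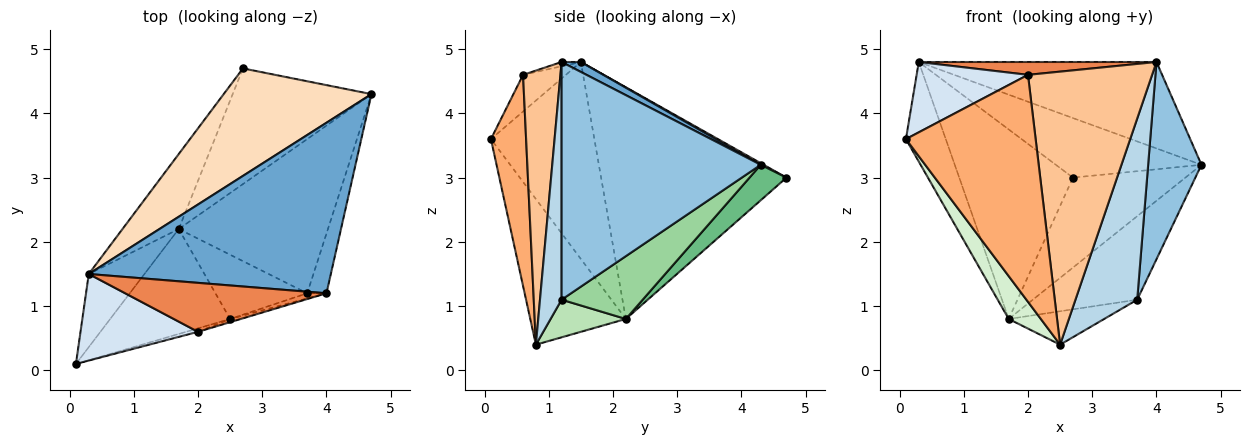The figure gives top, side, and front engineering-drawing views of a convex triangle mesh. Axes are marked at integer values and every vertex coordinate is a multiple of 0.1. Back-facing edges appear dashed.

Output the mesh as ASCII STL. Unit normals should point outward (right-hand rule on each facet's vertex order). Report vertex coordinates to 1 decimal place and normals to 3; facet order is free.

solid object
 facet normal 0.037 0.452 0.891
  outer loop
   vertex 0.3 1.5 4.8
   vertex 4.0 1.2 4.8
   vertex 4.7 4.3 3.2
  endloop
 endfacet
 facet normal 0.963 -0.258 -0.078
  outer loop
   vertex 3.7 1.2 1.1
   vertex 4.7 4.3 3.2
   vertex 4.0 1.2 4.8
  endloop
 endfacet
 facet normal 0.330 -0.944 -0.027
  outer loop
   vertex 3.7 1.2 1.1
   vertex 4.0 1.2 4.8
   vertex 2.5 0.8 0.4
  endloop
 endfacet
 facet normal -0.236 -0.613 0.754
  outer loop
   vertex 2.0 0.6 4.6
   vertex 0.3 1.5 4.8
   vertex 0.1 0.1 3.6
  endloop
 endfacet
 facet normal -0.021 -0.254 0.967
  outer loop
   vertex 2.0 0.6 4.6
   vertex 4.0 1.2 4.8
   vertex 0.3 1.5 4.8
  endloop
 endfacet
 facet normal 0.262 -0.965 -0.015
  outer loop
   vertex 2.0 0.6 4.6
   vertex 0.1 0.1 3.6
   vertex 2.5 0.8 0.4
  endloop
 endfacet
 facet normal 0.288 -0.957 -0.011
  outer loop
   vertex 2.0 0.6 4.6
   vertex 2.5 0.8 0.4
   vertex 4.0 1.2 4.8
  endloop
 endfacet
 facet normal 0.010 0.485 0.875
  outer loop
   vertex 2.7 4.7 3.0
   vertex 0.3 1.5 4.8
   vertex 4.7 4.3 3.2
  endloop
 endfacet
 facet normal 0.198 0.602 -0.774
  outer loop
   vertex 1.7 2.2 0.8
   vertex 2.7 4.7 3.0
   vertex 4.7 4.3 3.2
  endloop
 endfacet
 facet normal 0.347 0.447 -0.825
  outer loop
   vertex 1.7 2.2 0.8
   vertex 4.7 4.3 3.2
   vertex 3.7 1.2 1.1
  endloop
 endfacet
 facet normal 0.342 0.434 -0.834
  outer loop
   vertex 1.7 2.2 0.8
   vertex 3.7 1.2 1.1
   vertex 2.5 0.8 0.4
  endloop
 endfacet
 facet normal -0.747 -0.251 -0.615
  outer loop
   vertex 1.7 2.2 0.8
   vertex 2.5 0.8 0.4
   vertex 0.1 0.1 3.6
  endloop
 endfacet
 facet normal -0.902 0.347 -0.255
  outer loop
   vertex 1.7 2.2 0.8
   vertex 0.1 0.1 3.6
   vertex 0.3 1.5 4.8
  endloop
 endfacet
 facet normal -0.835 0.512 -0.203
  outer loop
   vertex 1.7 2.2 0.8
   vertex 0.3 1.5 4.8
   vertex 2.7 4.7 3.0
  endloop
 endfacet
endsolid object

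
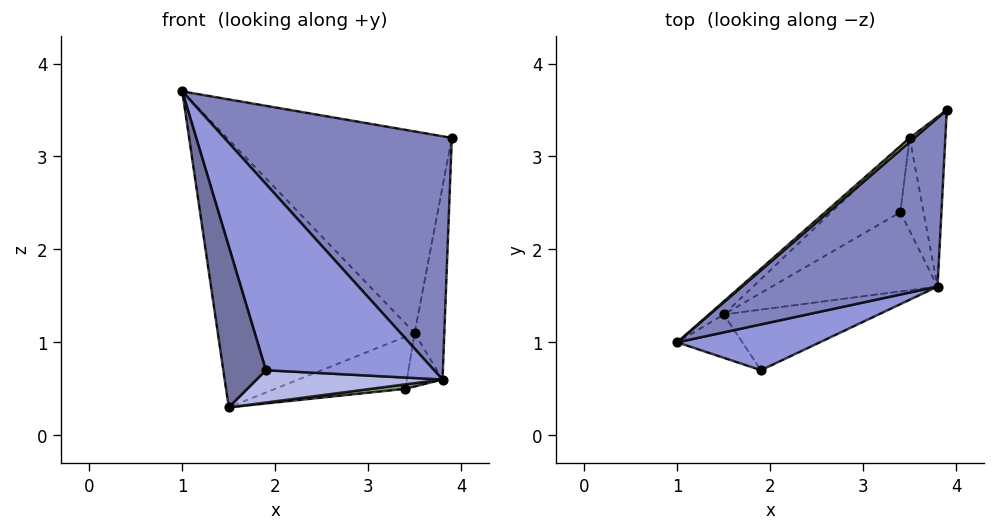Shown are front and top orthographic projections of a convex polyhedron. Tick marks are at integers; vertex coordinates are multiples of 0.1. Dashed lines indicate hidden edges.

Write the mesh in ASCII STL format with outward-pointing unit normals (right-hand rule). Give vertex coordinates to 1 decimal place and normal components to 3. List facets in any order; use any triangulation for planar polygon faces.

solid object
 facet normal -0.765 -0.622 -0.167
  outer loop
   vertex 1.5 1.3 0.3
   vertex 1.9 0.7 0.7
   vertex 1.0 1.0 3.7
  endloop
 endfacet
 facet normal 0.628 -0.640 0.443
  outer loop
   vertex 3.8 1.6 0.6
   vertex 3.9 3.5 3.2
   vertex 1.0 1.0 3.7
  endloop
 endfacet
 facet normal 0.427 -0.878 0.216
  outer loop
   vertex 3.8 1.6 0.6
   vertex 1.0 1.0 3.7
   vertex 1.9 0.7 0.7
  endloop
 endfacet
 facet normal 0.174 -0.463 -0.869
  outer loop
   vertex 3.8 1.6 0.6
   vertex 1.9 0.7 0.7
   vertex 1.5 1.3 0.3
  endloop
 endfacet
 facet normal 0.136 -0.056 -0.989
  outer loop
   vertex 3.8 1.6 0.6
   vertex 1.5 1.3 0.3
   vertex 3.4 2.4 0.5
  endloop
 endfacet
 facet normal -0.651 0.759 0.016
  outer loop
   vertex 3.5 3.2 1.1
   vertex 1.0 1.0 3.7
   vertex 3.9 3.5 3.2
  endloop
 endfacet
 facet normal -0.681 0.732 -0.036
  outer loop
   vertex 3.5 3.2 1.1
   vertex 1.5 1.3 0.3
   vertex 1.0 1.0 3.7
  endloop
 endfacet
 facet normal -0.268 0.599 -0.754
  outer loop
   vertex 3.5 3.2 1.1
   vertex 3.4 2.4 0.5
   vertex 1.5 1.3 0.3
  endloop
 endfacet
 facet normal 0.946 0.244 -0.215
  outer loop
   vertex 3.5 3.2 1.1
   vertex 3.9 3.5 3.2
   vertex 3.8 1.6 0.6
  endloop
 endfacet
 facet normal 0.772 0.317 -0.551
  outer loop
   vertex 3.5 3.2 1.1
   vertex 3.8 1.6 0.6
   vertex 3.4 2.4 0.5
  endloop
 endfacet
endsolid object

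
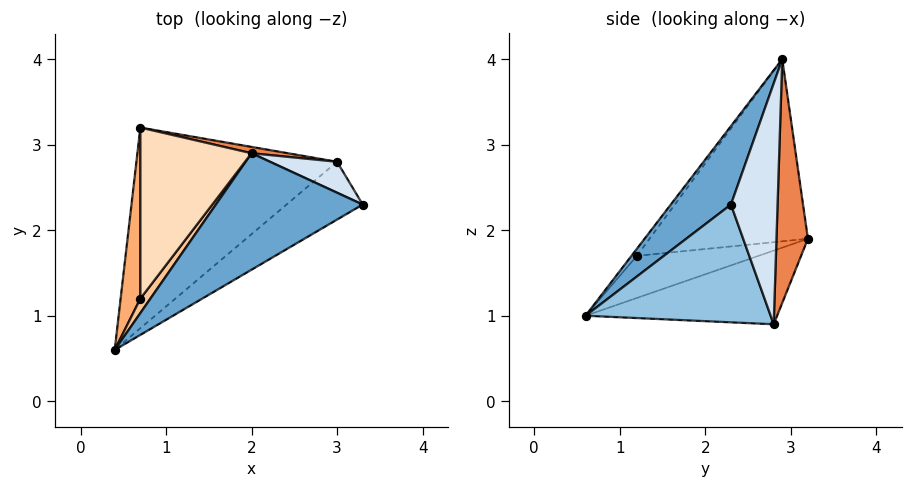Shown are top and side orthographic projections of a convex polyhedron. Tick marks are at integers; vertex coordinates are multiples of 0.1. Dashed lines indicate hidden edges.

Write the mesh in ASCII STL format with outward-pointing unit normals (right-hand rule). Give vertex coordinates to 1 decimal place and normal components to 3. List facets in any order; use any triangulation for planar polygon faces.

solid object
 facet normal 0.264 -0.828 0.494
  outer loop
   vertex 2.0 2.9 4.0
   vertex 0.4 0.6 1.0
   vertex 3.3 2.3 2.3
  endloop
 endfacet
 facet normal 0.589 -0.713 -0.381
  outer loop
   vertex 3.0 2.8 0.9
   vertex 3.3 2.3 2.3
   vertex 0.4 0.6 1.0
  endloop
 endfacet
 facet normal -0.324 0.343 -0.882
  outer loop
   vertex 3.0 2.8 0.9
   vertex 0.4 0.6 1.0
   vertex 0.7 3.2 1.9
  endloop
 endfacet
 facet normal 0.579 0.799 0.161
  outer loop
   vertex 3.0 2.8 0.9
   vertex 2.0 2.9 4.0
   vertex 3.3 2.3 2.3
  endloop
 endfacet
 facet normal 0.183 0.983 0.027
  outer loop
   vertex 3.0 2.8 0.9
   vertex 0.7 3.2 1.9
   vertex 2.0 2.9 4.0
  endloop
 endfacet
 facet normal -0.905 -0.042 0.424
  outer loop
   vertex 0.7 1.2 1.7
   vertex 0.7 3.2 1.9
   vertex 0.4 0.6 1.0
  endloop
 endfacet
 facet normal -0.479 -0.555 0.681
  outer loop
   vertex 0.7 1.2 1.7
   vertex 0.4 0.6 1.0
   vertex 2.0 2.9 4.0
  endloop
 endfacet
 facet normal -0.852 -0.052 0.520
  outer loop
   vertex 0.7 1.2 1.7
   vertex 2.0 2.9 4.0
   vertex 0.7 3.2 1.9
  endloop
 endfacet
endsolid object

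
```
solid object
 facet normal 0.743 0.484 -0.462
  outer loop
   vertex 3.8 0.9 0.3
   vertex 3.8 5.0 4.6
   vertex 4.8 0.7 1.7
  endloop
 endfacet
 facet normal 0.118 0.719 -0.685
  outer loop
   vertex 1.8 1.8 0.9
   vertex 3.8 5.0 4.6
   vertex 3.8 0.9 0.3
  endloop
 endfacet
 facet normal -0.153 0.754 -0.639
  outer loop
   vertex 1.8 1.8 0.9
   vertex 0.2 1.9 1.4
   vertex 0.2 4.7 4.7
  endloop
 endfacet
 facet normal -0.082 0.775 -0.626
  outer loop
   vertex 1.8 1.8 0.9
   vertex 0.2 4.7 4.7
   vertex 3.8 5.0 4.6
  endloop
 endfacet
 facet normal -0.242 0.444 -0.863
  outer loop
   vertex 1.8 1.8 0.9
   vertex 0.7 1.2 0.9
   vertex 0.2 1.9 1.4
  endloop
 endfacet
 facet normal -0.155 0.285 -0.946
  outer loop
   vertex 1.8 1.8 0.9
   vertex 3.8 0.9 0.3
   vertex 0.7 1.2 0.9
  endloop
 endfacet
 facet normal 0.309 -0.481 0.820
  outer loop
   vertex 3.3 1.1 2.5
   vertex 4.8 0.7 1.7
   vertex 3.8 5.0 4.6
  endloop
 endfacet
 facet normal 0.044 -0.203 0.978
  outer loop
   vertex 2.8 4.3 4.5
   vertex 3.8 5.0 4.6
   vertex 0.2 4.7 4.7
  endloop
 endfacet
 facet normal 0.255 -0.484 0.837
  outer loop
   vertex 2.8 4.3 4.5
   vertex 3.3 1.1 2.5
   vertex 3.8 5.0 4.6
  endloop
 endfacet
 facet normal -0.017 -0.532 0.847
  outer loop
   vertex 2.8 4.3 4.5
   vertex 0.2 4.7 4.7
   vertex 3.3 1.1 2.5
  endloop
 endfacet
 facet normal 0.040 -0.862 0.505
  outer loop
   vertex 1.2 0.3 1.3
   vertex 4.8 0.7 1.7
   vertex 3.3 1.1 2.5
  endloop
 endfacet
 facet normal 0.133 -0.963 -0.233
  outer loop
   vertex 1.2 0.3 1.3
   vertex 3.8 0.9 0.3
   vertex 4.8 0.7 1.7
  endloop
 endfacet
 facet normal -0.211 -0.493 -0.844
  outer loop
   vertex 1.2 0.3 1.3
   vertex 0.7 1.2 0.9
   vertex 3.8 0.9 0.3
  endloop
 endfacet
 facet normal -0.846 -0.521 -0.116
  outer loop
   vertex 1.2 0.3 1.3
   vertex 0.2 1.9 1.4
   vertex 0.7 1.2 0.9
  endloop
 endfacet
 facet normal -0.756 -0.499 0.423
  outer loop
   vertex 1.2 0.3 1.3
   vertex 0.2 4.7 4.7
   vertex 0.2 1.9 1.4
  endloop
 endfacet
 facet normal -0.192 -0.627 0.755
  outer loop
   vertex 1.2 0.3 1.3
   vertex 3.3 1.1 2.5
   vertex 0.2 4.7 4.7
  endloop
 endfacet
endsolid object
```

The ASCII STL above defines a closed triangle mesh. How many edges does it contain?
24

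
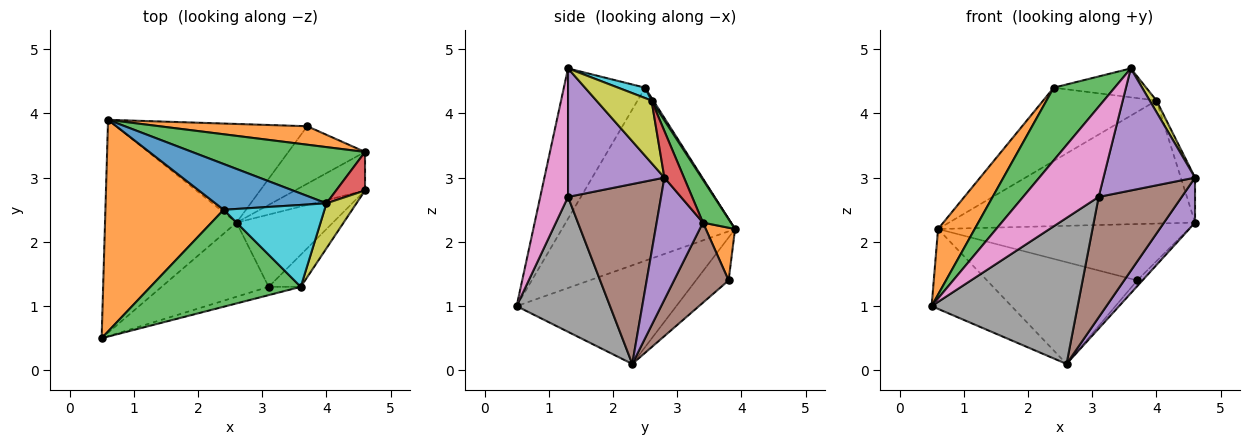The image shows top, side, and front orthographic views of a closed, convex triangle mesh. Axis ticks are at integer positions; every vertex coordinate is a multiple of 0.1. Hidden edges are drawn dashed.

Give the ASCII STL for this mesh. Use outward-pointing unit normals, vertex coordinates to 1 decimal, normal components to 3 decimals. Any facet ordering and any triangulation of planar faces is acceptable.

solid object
 facet normal -0.575 0.287 -0.766
  outer loop
   vertex 2.6 2.3 0.1
   vertex 0.5 0.5 1.0
   vertex 0.6 3.9 2.2
  endloop
 endfacet
 facet normal -0.813 -0.172 0.556
  outer loop
   vertex 2.4 2.5 4.4
   vertex 0.6 3.9 2.2
   vertex 0.5 0.5 1.0
  endloop
 endfacet
 facet normal -0.625 -0.469 0.625
  outer loop
   vertex 2.4 2.5 4.4
   vertex 0.5 0.5 1.0
   vertex 3.6 1.3 4.7
  endloop
 endfacet
 facet normal -0.155 0.709 -0.688
  outer loop
   vertex 3.7 3.8 1.4
   vertex 2.6 2.3 0.1
   vertex 0.6 3.9 2.2
  endloop
 endfacet
 facet normal 0.713 -0.678 -0.178
  outer loop
   vertex 3.1 1.3 2.7
   vertex 4.6 2.8 3.0
   vertex 3.6 1.3 4.7
  endloop
 endfacet
 facet normal 0.693 -0.618 -0.371
  outer loop
   vertex 3.1 1.3 2.7
   vertex 2.6 2.3 0.1
   vertex 4.6 2.8 3.0
  endloop
 endfacet
 facet normal 0.344 -0.935 -0.086
  outer loop
   vertex 3.1 1.3 2.7
   vertex 3.6 1.3 4.7
   vertex 0.5 0.5 1.0
  endloop
 endfacet
 facet normal 0.495 -0.775 -0.393
  outer loop
   vertex 3.1 1.3 2.7
   vertex 0.5 0.5 1.0
   vertex 2.6 2.3 0.1
  endloop
 endfacet
 facet normal 0.896 -0.110 0.430
  outer loop
   vertex 4.0 2.6 4.2
   vertex 3.6 1.3 4.7
   vertex 4.6 2.8 3.0
  endloop
 endfacet
 facet normal 0.097 0.331 0.939
  outer loop
   vertex 4.0 2.6 4.2
   vertex 2.4 2.5 4.4
   vertex 3.6 1.3 4.7
  endloop
 endfacet
 facet normal 0.013 0.848 0.529
  outer loop
   vertex 4.0 2.6 4.2
   vertex 0.6 3.9 2.2
   vertex 2.4 2.5 4.4
  endloop
 endfacet
 facet normal 0.110 0.944 0.309
  outer loop
   vertex 4.6 3.4 2.3
   vertex 3.7 3.8 1.4
   vertex 0.6 3.9 2.2
  endloop
 endfacet
 facet normal 0.103 0.905 0.413
  outer loop
   vertex 4.6 3.4 2.3
   vertex 0.6 3.9 2.2
   vertex 4.0 2.6 4.2
  endloop
 endfacet
 facet normal 0.724 0.524 0.449
  outer loop
   vertex 4.6 3.4 2.3
   vertex 4.0 2.6 4.2
   vertex 4.6 2.8 3.0
  endloop
 endfacet
 facet normal 0.750 -0.502 -0.431
  outer loop
   vertex 4.6 3.4 2.3
   vertex 4.6 2.8 3.0
   vertex 2.6 2.3 0.1
  endloop
 endfacet
 facet normal 0.721 0.069 -0.690
  outer loop
   vertex 4.6 3.4 2.3
   vertex 2.6 2.3 0.1
   vertex 3.7 3.8 1.4
  endloop
 endfacet
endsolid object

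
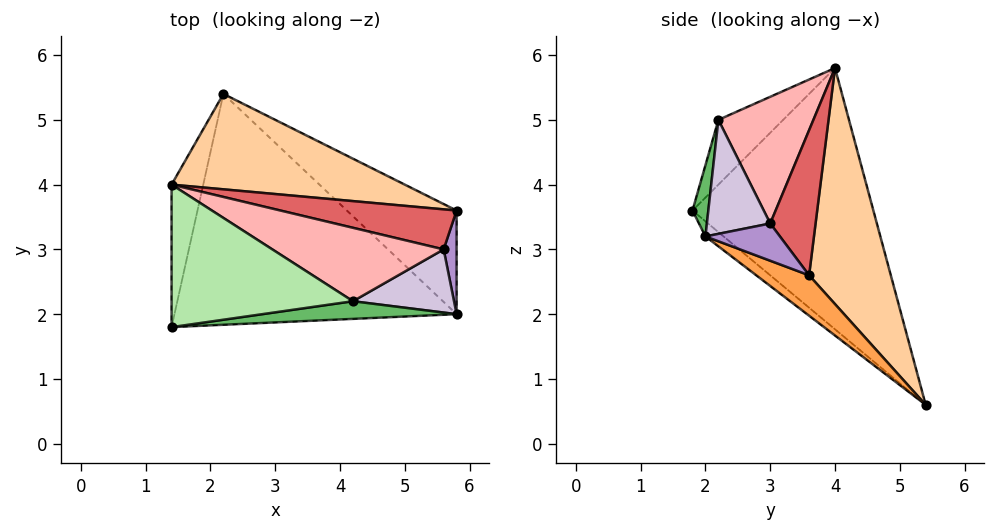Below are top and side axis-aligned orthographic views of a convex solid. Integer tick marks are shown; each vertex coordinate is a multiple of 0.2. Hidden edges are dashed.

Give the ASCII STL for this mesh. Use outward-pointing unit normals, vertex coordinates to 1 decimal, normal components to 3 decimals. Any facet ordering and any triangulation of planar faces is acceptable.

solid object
 facet normal -0.041 -0.634 -0.772
  outer loop
   vertex 2.2 5.4 0.6
   vertex 5.8 2.0 3.2
   vertex 1.4 1.8 3.6
  endloop
 endfacet
 facet normal -0.986 0.119 -0.119
  outer loop
   vertex 1.4 4.0 5.8
   vertex 2.2 5.4 0.6
   vertex 1.4 1.8 3.6
  endloop
 endfacet
 facet normal 0.326 -0.332 -0.885
  outer loop
   vertex 5.8 3.6 2.6
   vertex 5.8 2.0 3.2
   vertex 2.2 5.4 0.6
  endloop
 endfacet
 facet normal 0.294 0.911 0.290
  outer loop
   vertex 5.8 3.6 2.6
   vertex 2.2 5.4 0.6
   vertex 1.4 4.0 5.8
  endloop
 endfacet
 facet normal 0.060 -0.985 0.162
  outer loop
   vertex 4.2 2.2 5.0
   vertex 1.4 1.8 3.6
   vertex 5.8 2.0 3.2
  endloop
 endfacet
 facet normal -0.245 -0.686 0.686
  outer loop
   vertex 4.2 2.2 5.0
   vertex 1.4 4.0 5.8
   vertex 1.4 1.8 3.6
  endloop
 endfacet
 facet normal 0.492 0.633 0.598
  outer loop
   vertex 5.6 3.0 3.4
   vertex 5.8 3.6 2.6
   vertex 1.4 4.0 5.8
  endloop
 endfacet
 facet normal 0.517 0.494 0.699
  outer loop
   vertex 5.6 3.0 3.4
   vertex 1.4 4.0 5.8
   vertex 4.2 2.2 5.0
  endloop
 endfacet
 facet normal 0.937 0.122 0.326
  outer loop
   vertex 5.6 3.0 3.4
   vertex 5.8 2.0 3.2
   vertex 5.8 3.6 2.6
  endloop
 endfacet
 facet normal 0.748 0.017 0.663
  outer loop
   vertex 5.6 3.0 3.4
   vertex 4.2 2.2 5.0
   vertex 5.8 2.0 3.2
  endloop
 endfacet
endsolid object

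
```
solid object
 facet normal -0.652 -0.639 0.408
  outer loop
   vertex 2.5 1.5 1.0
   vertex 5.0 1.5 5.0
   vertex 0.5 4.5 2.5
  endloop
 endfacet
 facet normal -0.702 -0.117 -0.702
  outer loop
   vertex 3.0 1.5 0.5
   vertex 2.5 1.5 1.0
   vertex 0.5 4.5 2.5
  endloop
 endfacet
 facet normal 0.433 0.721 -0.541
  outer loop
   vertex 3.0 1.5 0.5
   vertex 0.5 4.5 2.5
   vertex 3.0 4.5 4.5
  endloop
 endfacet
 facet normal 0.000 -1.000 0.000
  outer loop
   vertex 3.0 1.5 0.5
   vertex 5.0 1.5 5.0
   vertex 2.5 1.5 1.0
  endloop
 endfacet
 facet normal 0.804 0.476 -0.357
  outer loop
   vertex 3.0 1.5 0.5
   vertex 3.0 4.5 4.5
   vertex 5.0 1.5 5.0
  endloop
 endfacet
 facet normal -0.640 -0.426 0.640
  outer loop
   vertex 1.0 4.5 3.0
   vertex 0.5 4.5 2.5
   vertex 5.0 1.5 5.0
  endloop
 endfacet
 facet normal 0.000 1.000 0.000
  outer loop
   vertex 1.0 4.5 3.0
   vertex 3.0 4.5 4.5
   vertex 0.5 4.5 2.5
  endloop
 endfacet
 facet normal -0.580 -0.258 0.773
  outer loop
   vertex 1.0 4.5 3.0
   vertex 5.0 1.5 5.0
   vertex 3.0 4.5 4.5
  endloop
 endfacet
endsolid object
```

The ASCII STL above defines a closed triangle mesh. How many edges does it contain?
12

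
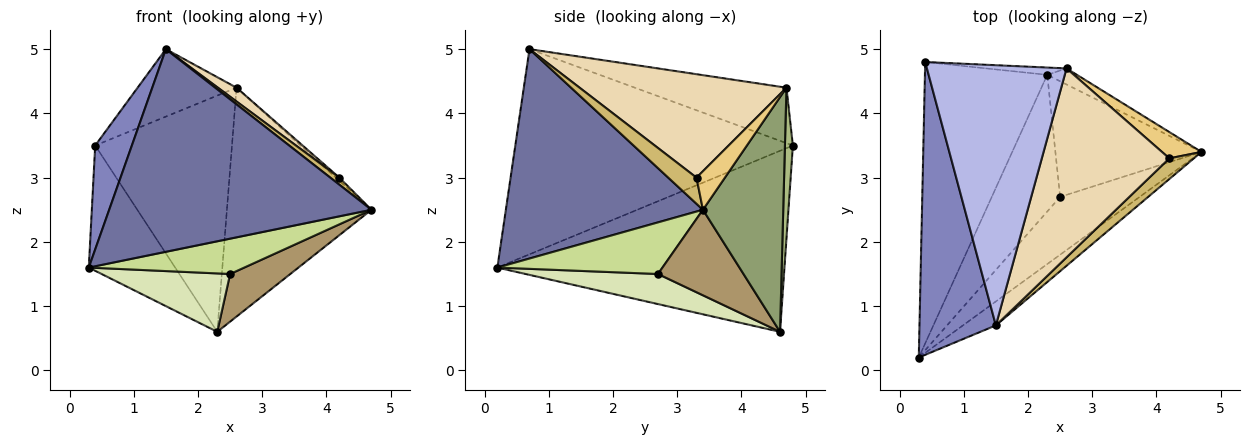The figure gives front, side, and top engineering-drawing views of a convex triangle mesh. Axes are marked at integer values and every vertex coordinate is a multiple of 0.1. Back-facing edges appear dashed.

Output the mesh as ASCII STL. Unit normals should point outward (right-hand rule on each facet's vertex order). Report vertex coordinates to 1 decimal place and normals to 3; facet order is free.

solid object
 facet normal 0.598 -0.796 -0.094
  outer loop
   vertex 1.5 0.7 5.0
   vertex 0.3 0.2 1.6
   vertex 4.7 3.4 2.5
  endloop
 endfacet
 facet normal -0.930 -0.123 0.346
  outer loop
   vertex 1.5 0.7 5.0
   vertex 0.4 4.8 3.5
   vertex 0.3 0.2 1.6
  endloop
 endfacet
 facet normal -0.804 0.242 -0.543
  outer loop
   vertex 2.3 4.6 0.6
   vertex 0.3 0.2 1.6
   vertex 0.4 4.8 3.5
  endloop
 endfacet
 facet normal -0.359 0.234 0.903
  outer loop
   vertex 2.6 4.7 4.4
   vertex 0.4 4.8 3.5
   vertex 1.5 0.7 5.0
  endloop
 endfacet
 facet normal 0.485 0.873 -0.061
  outer loop
   vertex 2.6 4.7 4.4
   vertex 4.7 3.4 2.5
   vertex 2.3 4.6 0.6
  endloop
 endfacet
 facet normal 0.058 0.998 -0.031
  outer loop
   vertex 2.6 4.7 4.4
   vertex 2.3 4.6 0.6
   vertex 0.4 4.8 3.5
  endloop
 endfacet
 facet normal 0.484 -0.456 -0.746
  outer loop
   vertex 2.5 2.7 1.5
   vertex 4.7 3.4 2.5
   vertex 0.3 0.2 1.6
  endloop
 endfacet
 facet normal 0.375 -0.364 -0.852
  outer loop
   vertex 2.5 2.7 1.5
   vertex 0.3 0.2 1.6
   vertex 2.3 4.6 0.6
  endloop
 endfacet
 facet normal 0.476 -0.335 -0.813
  outer loop
   vertex 2.5 2.7 1.5
   vertex 2.3 4.6 0.6
   vertex 4.7 3.4 2.5
  endloop
 endfacet
 facet normal 0.711 -0.226 0.666
  outer loop
   vertex 4.2 3.3 3.0
   vertex 1.5 0.7 5.0
   vertex 4.7 3.4 2.5
  endloop
 endfacet
 facet normal 0.696 0.083 0.713
  outer loop
   vertex 4.2 3.3 3.0
   vertex 4.7 3.4 2.5
   vertex 2.6 4.7 4.4
  endloop
 endfacet
 facet normal 0.629 -0.057 0.775
  outer loop
   vertex 4.2 3.3 3.0
   vertex 2.6 4.7 4.4
   vertex 1.5 0.7 5.0
  endloop
 endfacet
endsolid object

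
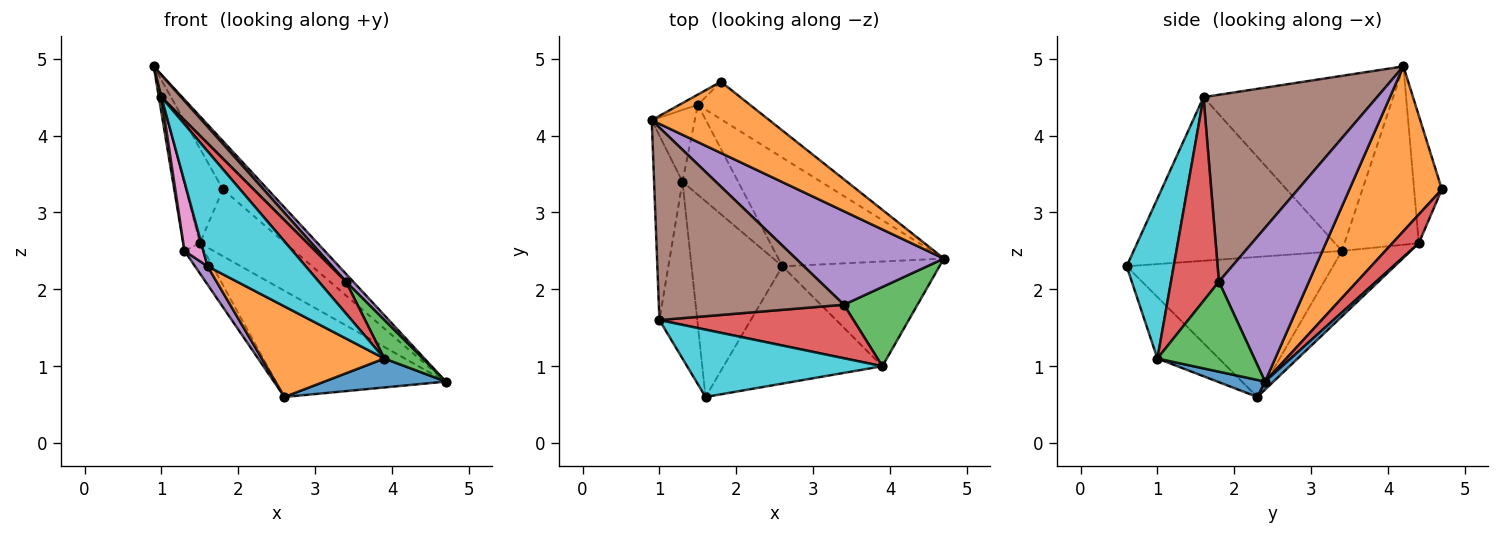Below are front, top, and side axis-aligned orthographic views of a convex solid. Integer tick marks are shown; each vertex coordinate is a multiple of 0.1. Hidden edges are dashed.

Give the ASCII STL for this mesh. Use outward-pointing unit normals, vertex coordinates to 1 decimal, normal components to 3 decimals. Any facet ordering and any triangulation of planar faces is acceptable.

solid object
 facet normal 0.035 0.699 -0.715
  outer loop
   vertex 1.5 4.4 2.6
   vertex 4.7 2.4 0.8
   vertex 2.6 2.3 0.6
  endloop
 endfacet
 facet normal 0.757 0.367 0.541
  outer loop
   vertex 1.8 4.7 3.3
   vertex 0.9 4.2 4.9
   vertex 4.7 2.4 0.8
  endloop
 endfacet
 facet normal -0.597 0.798 -0.086
  outer loop
   vertex 1.8 4.7 3.3
   vertex 1.5 4.4 2.6
   vertex 0.9 4.2 4.9
  endloop
 endfacet
 facet normal 0.260 0.842 -0.472
  outer loop
   vertex 1.8 4.7 3.3
   vertex 4.7 2.4 0.8
   vertex 1.5 4.4 2.6
  endloop
 endfacet
 facet normal -0.838 -0.051 -0.544
  outer loop
   vertex 1.3 3.4 2.5
   vertex 2.6 2.3 0.6
   vertex 1.6 0.6 2.3
  endloop
 endfacet
 facet normal -0.745 0.212 -0.633
  outer loop
   vertex 1.3 3.4 2.5
   vertex 1.5 4.4 2.6
   vertex 2.6 2.3 0.6
  endloop
 endfacet
 facet normal -0.970 -0.088 -0.225
  outer loop
   vertex 1.3 3.4 2.5
   vertex 1.6 0.6 2.3
   vertex 1.0 1.6 4.5
  endloop
 endfacet
 facet normal -0.950 0.213 -0.229
  outer loop
   vertex 1.3 3.4 2.5
   vertex 0.9 4.2 4.9
   vertex 1.5 4.4 2.6
  endloop
 endfacet
 facet normal -0.987 -0.013 -0.160
  outer loop
   vertex 1.3 3.4 2.5
   vertex 1.0 1.6 4.5
   vertex 0.9 4.2 4.9
  endloop
 endfacet
 facet normal 0.382 -0.798 0.467
  outer loop
   vertex 3.9 1.0 1.1
   vertex 1.0 1.6 4.5
   vertex 1.6 0.6 2.3
  endloop
 endfacet
 facet normal 0.104 -0.265 -0.959
  outer loop
   vertex 3.9 1.0 1.1
   vertex 2.6 2.3 0.6
   vertex 4.7 2.4 0.8
  endloop
 endfacet
 facet normal -0.293 -0.584 -0.757
  outer loop
   vertex 3.9 1.0 1.1
   vertex 1.6 0.6 2.3
   vertex 2.6 2.3 0.6
  endloop
 endfacet
 facet normal 0.740 -0.293 0.605
  outer loop
   vertex 3.4 1.8 2.1
   vertex 3.9 1.0 1.1
   vertex 4.7 2.4 0.8
  endloop
 endfacet
 facet normal 0.670 -0.379 0.638
  outer loop
   vertex 3.4 1.8 2.1
   vertex 1.0 1.6 4.5
   vertex 3.9 1.0 1.1
  endloop
 endfacet
 facet normal 0.719 -0.058 0.692
  outer loop
   vertex 3.4 1.8 2.1
   vertex 4.7 2.4 0.8
   vertex 0.9 4.2 4.9
  endloop
 endfacet
 facet normal 0.708 -0.081 0.701
  outer loop
   vertex 3.4 1.8 2.1
   vertex 0.9 4.2 4.9
   vertex 1.0 1.6 4.5
  endloop
 endfacet
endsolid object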